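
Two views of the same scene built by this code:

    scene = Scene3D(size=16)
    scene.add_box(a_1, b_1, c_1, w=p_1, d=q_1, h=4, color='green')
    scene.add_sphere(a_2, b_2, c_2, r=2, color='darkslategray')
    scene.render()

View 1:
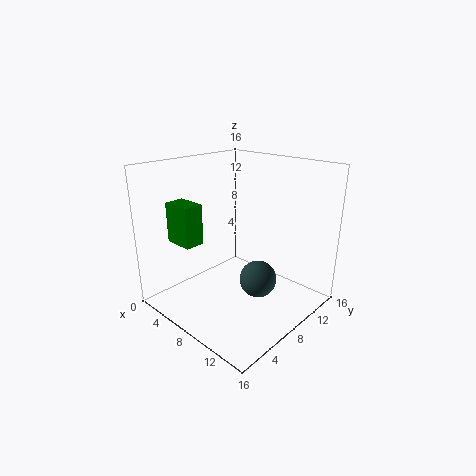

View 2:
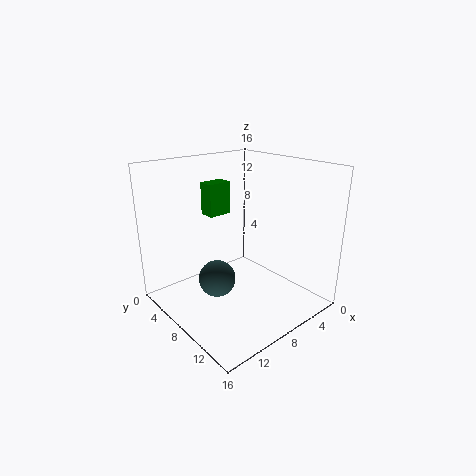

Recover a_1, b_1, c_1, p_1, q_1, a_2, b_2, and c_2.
a_1 = 5, b_1 = 1, c_1 = 9, p_1 = 3, q_1 = 2, a_2 = 11, b_2 = 8, c_2 = 4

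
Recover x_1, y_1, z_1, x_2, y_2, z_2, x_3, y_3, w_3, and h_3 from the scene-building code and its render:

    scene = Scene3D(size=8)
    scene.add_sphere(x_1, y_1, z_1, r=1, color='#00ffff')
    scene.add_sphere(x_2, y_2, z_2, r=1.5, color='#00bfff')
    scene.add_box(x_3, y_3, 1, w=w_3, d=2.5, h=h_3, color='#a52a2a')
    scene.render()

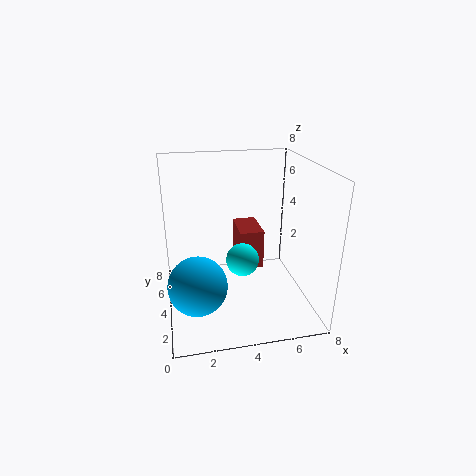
x_1 = 4.5
y_1 = 5
z_1 = 2
x_2 = 1.5
y_2 = 2
z_2 = 2.5
x_3 = 4.5
y_3 = 5.5
w_3 = 1.5
h_3 = 2.5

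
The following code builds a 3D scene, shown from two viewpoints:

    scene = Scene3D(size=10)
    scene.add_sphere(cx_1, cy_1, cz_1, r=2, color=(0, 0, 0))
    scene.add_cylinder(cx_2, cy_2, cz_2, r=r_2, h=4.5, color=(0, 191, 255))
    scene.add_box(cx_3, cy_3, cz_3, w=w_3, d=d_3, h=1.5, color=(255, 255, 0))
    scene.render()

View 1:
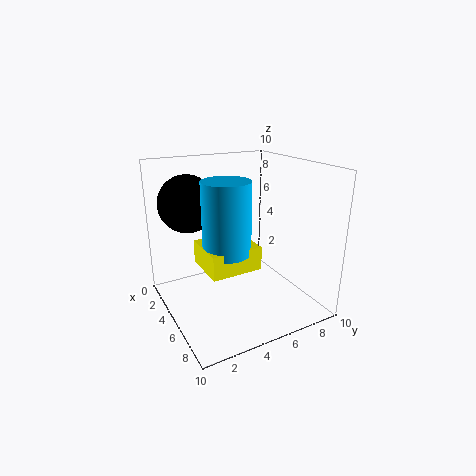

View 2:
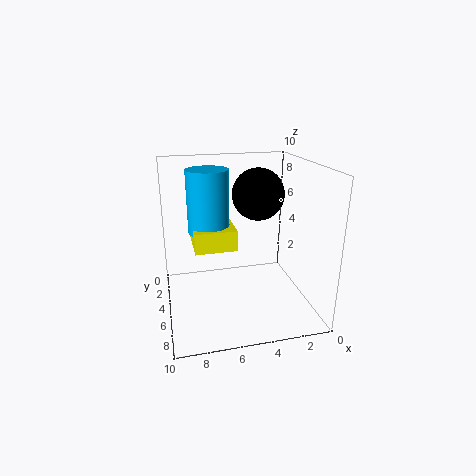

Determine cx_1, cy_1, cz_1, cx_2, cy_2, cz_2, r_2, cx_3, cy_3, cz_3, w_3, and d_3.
cx_1 = 2.75; cy_1 = 2.25; cz_1 = 7.25; cx_2 = 6.75; cy_2 = 3.25; cz_2 = 5; r_2 = 1.5; cx_3 = 5; cy_3 = 1.75; cz_3 = 4; w_3 = 3; d_3 = 3.25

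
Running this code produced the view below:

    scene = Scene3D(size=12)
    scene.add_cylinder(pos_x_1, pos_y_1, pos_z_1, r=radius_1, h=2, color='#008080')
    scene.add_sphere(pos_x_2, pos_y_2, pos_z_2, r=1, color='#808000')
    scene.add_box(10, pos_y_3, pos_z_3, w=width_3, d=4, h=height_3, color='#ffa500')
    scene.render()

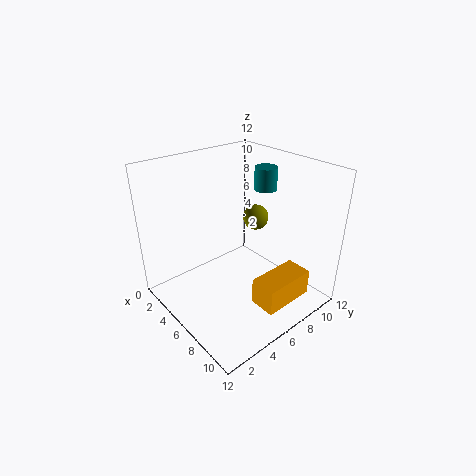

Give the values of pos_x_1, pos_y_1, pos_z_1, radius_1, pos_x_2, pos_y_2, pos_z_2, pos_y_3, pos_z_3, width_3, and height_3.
pos_x_1 = 5; pos_y_1 = 10; pos_z_1 = 9; radius_1 = 1; pos_x_2 = 7; pos_y_2 = 7; pos_z_2 = 8; pos_y_3 = 4; pos_z_3 = 3; width_3 = 2; height_3 = 2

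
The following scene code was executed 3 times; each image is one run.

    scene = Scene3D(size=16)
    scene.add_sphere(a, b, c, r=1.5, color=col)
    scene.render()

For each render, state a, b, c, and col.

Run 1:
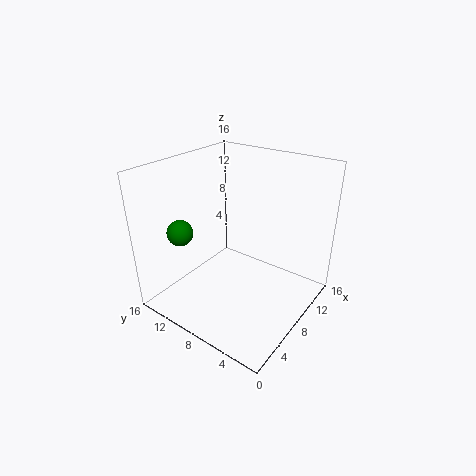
a = 5
b = 14
c = 8
col = 'green'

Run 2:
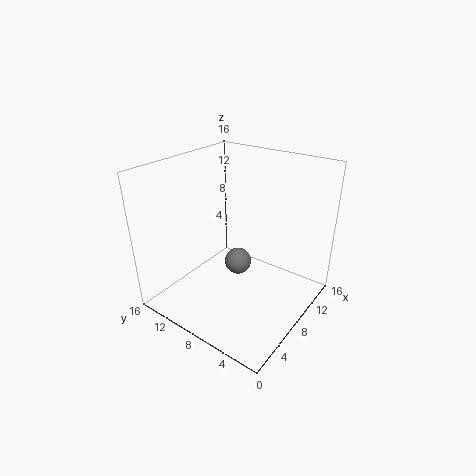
a = 8
b = 8
c = 5
col = 'gray'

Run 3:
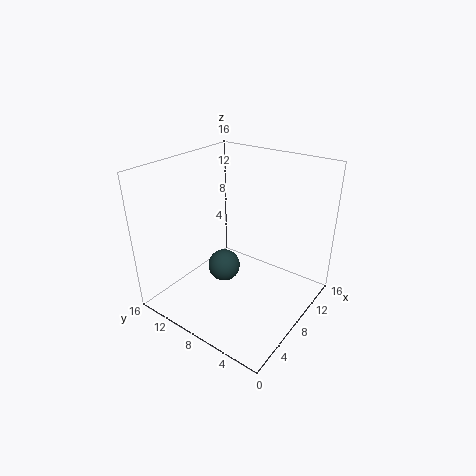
a = 3
b = 6
c = 8
col = 'darkslategray'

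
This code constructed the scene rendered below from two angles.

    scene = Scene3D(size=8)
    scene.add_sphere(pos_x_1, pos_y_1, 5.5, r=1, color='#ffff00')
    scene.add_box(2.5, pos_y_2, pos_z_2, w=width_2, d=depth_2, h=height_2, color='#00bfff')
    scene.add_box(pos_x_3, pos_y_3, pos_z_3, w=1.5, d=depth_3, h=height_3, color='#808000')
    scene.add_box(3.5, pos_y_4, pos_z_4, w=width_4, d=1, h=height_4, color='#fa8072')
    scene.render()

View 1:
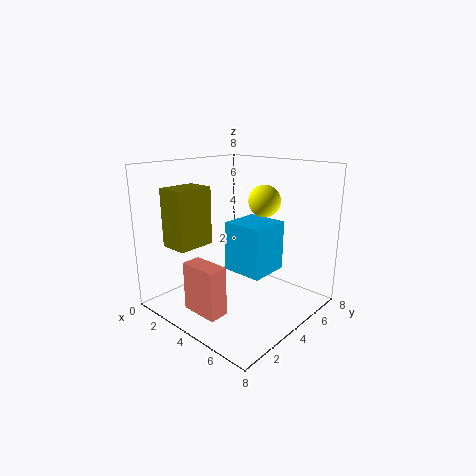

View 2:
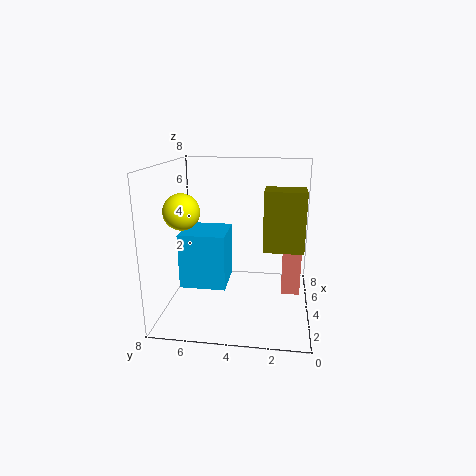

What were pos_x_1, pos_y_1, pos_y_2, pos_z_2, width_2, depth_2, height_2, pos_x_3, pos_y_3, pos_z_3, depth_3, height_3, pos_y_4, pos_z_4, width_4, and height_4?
pos_x_1 = 3.5
pos_y_1 = 7
pos_y_2 = 4.5
pos_z_2 = 1.5
width_2 = 2.5
depth_2 = 2.5
height_2 = 3
pos_x_3 = 2
pos_y_3 = 0.5
pos_z_3 = 4
depth_3 = 2
height_3 = 3
pos_y_4 = 0.5
pos_z_4 = 1
width_4 = 2
height_4 = 2.5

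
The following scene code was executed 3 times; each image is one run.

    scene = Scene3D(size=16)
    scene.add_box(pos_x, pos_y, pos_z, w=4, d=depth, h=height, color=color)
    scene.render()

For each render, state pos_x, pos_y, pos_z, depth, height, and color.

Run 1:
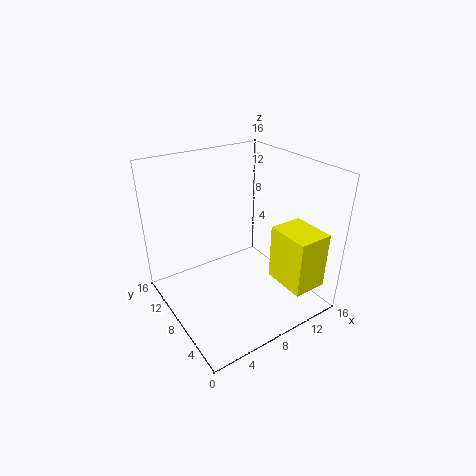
pos_x = 11.5
pos_y = 1.5
pos_z = 2.5
depth = 5
height = 6.5
color = 'yellow'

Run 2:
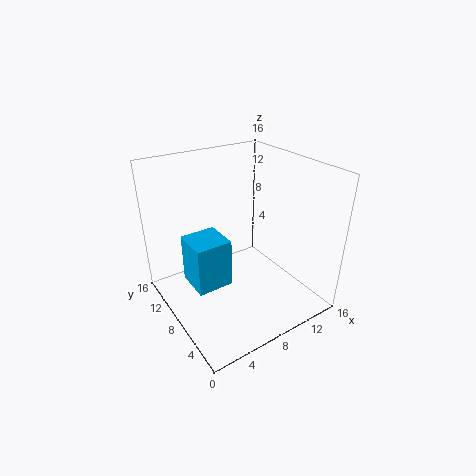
pos_x = 2.5
pos_y = 7
pos_z = 3
depth = 4
height = 5.5
color = 'deepskyblue'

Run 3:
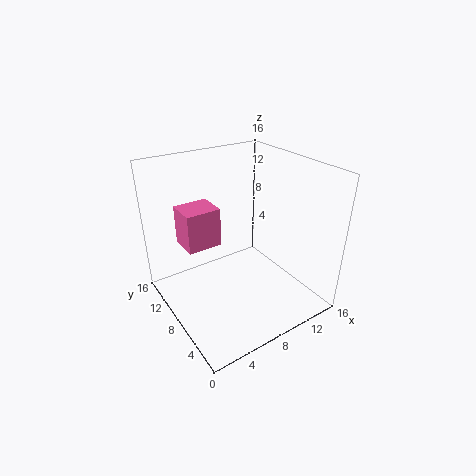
pos_x = 3
pos_y = 10
pos_z = 6.5
depth = 3.5
height = 4.5
color = 'hotpink'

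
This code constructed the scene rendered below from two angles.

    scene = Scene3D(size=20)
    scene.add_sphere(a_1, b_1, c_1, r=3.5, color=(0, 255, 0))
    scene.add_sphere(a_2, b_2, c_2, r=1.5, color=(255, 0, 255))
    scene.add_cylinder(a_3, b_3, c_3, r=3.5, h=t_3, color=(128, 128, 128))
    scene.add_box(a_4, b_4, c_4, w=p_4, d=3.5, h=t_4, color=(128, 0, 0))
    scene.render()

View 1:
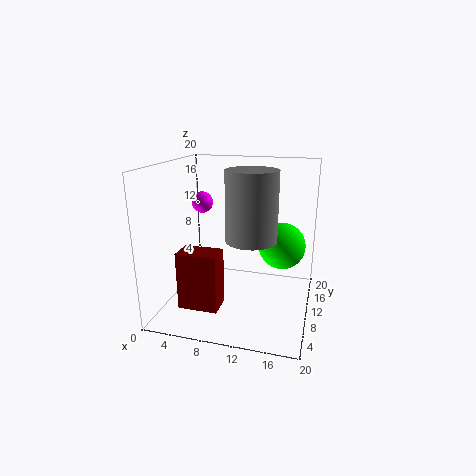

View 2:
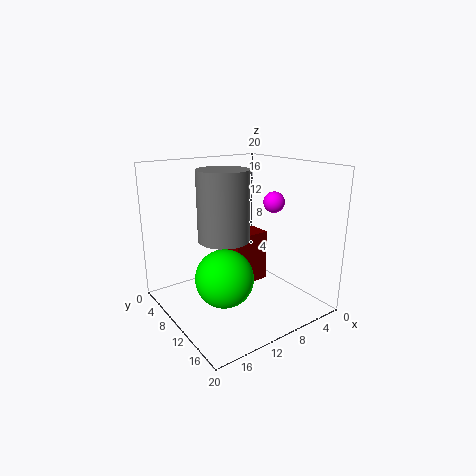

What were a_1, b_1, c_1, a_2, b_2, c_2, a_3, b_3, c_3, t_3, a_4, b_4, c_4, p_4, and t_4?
a_1 = 15.5, b_1 = 15, c_1 = 7.5, a_2 = 4.5, b_2 = 11, c_2 = 14.5, a_3 = 12, b_3 = 9.5, c_3 = 10, t_3 = 9.5, a_4 = 3, b_4 = 4.5, c_4 = 1, p_4 = 5.5, t_4 = 8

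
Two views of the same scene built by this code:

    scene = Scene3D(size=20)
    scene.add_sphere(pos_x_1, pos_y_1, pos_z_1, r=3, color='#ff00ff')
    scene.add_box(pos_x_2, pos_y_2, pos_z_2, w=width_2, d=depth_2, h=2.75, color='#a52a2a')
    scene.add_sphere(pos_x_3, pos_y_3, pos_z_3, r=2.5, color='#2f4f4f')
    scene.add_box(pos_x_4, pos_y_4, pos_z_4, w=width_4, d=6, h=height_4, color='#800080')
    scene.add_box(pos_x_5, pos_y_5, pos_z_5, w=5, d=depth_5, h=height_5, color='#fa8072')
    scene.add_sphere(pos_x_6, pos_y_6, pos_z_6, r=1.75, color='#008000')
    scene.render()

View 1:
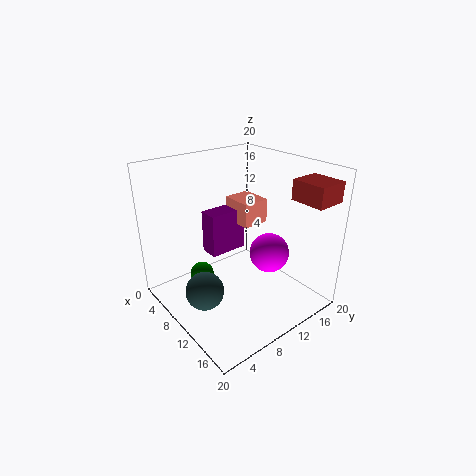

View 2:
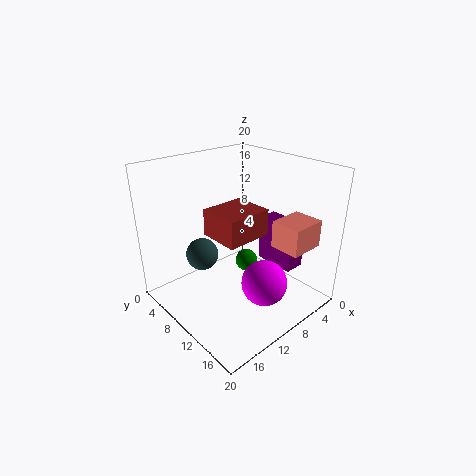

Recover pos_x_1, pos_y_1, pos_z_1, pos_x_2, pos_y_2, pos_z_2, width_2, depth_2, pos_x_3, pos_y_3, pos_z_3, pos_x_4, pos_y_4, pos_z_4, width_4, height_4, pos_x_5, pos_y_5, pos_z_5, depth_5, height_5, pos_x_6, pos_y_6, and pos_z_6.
pos_x_1 = 10.5; pos_y_1 = 15.75; pos_z_1 = 5.75; pos_x_2 = 14.5; pos_y_2 = 15.25; pos_z_2 = 15.75; width_2 = 4.75; depth_2 = 4.25; pos_x_3 = 11.5; pos_y_3 = 3.25; pos_z_3 = 5; pos_x_4 = 2; pos_y_4 = 9.25; pos_z_4 = 4.75; width_4 = 3; height_4 = 6.75; pos_x_5 = 2.25; pos_y_5 = 13.75; pos_z_5 = 9.25; depth_5 = 4.25; height_5 = 3.75; pos_x_6 = 5.25; pos_y_6 = 6.75; pos_z_6 = 3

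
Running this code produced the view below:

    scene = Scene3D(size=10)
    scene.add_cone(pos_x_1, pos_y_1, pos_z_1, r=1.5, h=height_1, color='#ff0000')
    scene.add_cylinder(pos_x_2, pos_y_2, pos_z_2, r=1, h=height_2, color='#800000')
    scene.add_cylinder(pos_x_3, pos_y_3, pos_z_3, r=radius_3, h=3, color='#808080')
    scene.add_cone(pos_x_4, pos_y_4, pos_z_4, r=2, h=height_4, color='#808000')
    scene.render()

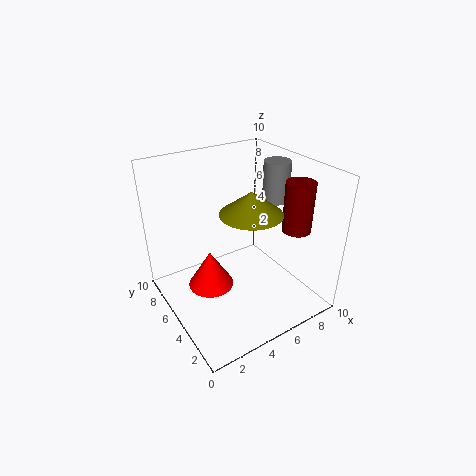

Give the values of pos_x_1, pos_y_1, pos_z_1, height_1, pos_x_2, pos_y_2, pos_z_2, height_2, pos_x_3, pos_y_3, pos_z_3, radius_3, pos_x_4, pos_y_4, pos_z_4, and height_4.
pos_x_1 = 2.5
pos_y_1 = 4.5
pos_z_1 = 2.5
height_1 = 2.5
pos_x_2 = 8.5
pos_y_2 = 3
pos_z_2 = 5.5
height_2 = 3.5
pos_x_3 = 9
pos_y_3 = 6
pos_z_3 = 6.5
radius_3 = 1
pos_x_4 = 5
pos_y_4 = 3.5
pos_z_4 = 7.5
height_4 = 1.5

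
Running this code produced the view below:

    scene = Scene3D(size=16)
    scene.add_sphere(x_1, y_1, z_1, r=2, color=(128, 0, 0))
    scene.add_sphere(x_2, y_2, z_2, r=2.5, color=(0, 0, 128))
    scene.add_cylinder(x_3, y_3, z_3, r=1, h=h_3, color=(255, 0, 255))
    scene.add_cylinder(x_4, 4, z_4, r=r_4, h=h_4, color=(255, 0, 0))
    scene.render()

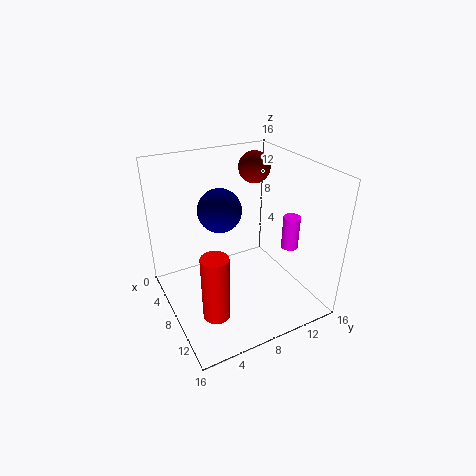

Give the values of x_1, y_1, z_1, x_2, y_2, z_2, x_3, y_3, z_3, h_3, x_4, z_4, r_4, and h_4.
x_1 = 2, y_1 = 13.5, z_1 = 13.5, x_2 = 5.5, y_2 = 7, z_2 = 10.5, x_3 = 9, y_3 = 14.5, z_3 = 5.5, h_3 = 4, x_4 = 10.5, z_4 = 0.5, r_4 = 1.5, h_4 = 7.5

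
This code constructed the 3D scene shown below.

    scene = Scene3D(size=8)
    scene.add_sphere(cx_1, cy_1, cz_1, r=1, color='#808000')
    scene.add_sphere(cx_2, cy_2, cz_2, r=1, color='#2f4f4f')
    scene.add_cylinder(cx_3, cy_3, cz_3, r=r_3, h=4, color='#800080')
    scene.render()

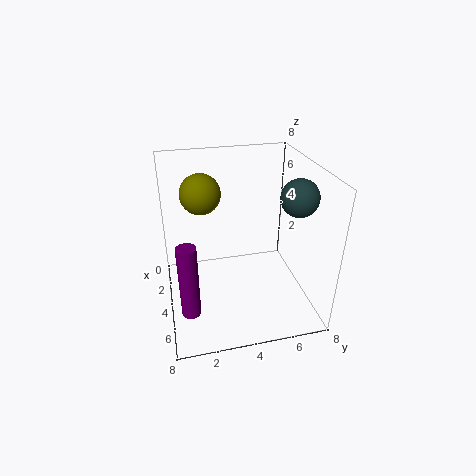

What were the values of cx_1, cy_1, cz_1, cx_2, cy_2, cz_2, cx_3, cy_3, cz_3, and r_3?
cx_1 = 4.5; cy_1 = 2; cz_1 = 7; cx_2 = 5; cy_2 = 7; cz_2 = 6.5; cx_3 = 6; cy_3 = 1; cz_3 = 1; r_3 = 0.5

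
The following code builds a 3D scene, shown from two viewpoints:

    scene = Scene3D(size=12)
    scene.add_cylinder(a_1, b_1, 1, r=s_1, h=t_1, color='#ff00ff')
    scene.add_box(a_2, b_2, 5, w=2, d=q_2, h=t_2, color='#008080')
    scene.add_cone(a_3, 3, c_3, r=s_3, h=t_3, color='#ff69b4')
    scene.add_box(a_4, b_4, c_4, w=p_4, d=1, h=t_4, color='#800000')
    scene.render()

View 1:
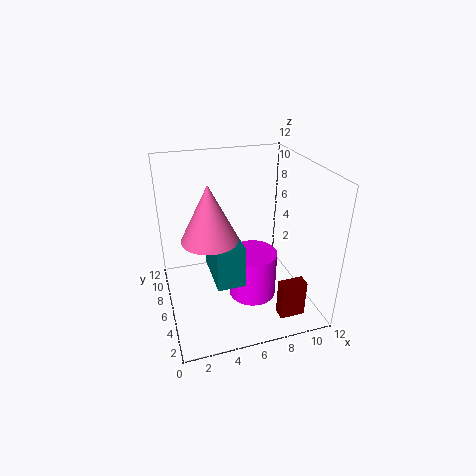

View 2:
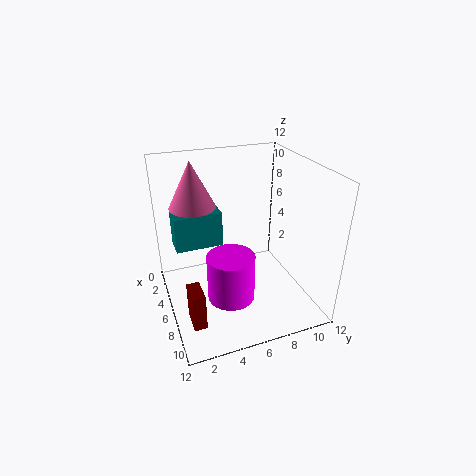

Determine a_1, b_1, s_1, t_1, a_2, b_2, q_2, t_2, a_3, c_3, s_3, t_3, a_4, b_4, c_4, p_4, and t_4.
a_1 = 7; b_1 = 5; s_1 = 2; t_1 = 4; a_2 = 3; b_2 = 1; q_2 = 4; t_2 = 3; a_3 = 3; c_3 = 8; s_3 = 2; t_3 = 4; a_4 = 8; b_4 = 1; c_4 = 1; p_4 = 2; t_4 = 3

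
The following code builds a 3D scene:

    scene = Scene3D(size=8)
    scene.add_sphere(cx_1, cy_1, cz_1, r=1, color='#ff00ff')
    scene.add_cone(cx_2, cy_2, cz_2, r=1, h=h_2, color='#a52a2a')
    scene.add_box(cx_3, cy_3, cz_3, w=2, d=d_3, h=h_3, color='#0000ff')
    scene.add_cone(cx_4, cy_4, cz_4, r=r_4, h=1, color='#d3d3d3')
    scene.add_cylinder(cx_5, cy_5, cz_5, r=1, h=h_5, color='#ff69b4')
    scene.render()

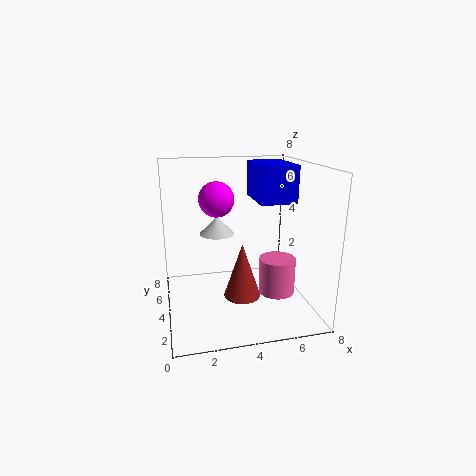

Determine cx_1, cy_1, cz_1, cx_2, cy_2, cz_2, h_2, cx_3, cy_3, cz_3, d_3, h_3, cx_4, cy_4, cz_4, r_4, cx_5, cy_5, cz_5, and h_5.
cx_1 = 3, cy_1 = 5, cz_1 = 6, cx_2 = 4, cy_2 = 3, cz_2 = 1, h_2 = 3, cx_3 = 5, cy_3 = 3, cz_3 = 6, d_3 = 3, h_3 = 2, cx_4 = 3, cy_4 = 5, cz_4 = 4, r_4 = 1, cx_5 = 6, cy_5 = 3, cz_5 = 1, h_5 = 2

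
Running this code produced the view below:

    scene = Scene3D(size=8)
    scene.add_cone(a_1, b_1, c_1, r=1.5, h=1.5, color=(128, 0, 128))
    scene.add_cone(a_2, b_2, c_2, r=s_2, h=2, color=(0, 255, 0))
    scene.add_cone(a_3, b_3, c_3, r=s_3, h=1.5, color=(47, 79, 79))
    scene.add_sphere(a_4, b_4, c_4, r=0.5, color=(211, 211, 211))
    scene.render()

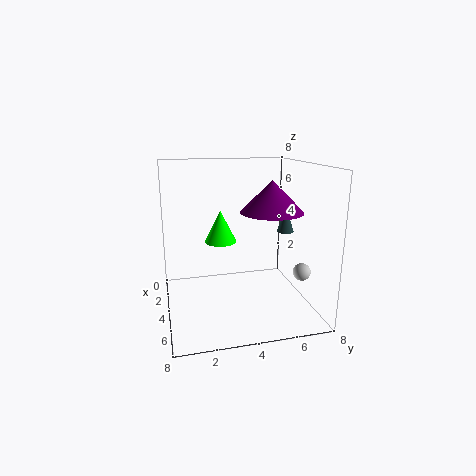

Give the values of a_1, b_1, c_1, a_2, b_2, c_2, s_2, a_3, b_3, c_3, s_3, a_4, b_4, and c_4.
a_1 = 6.5, b_1 = 5, c_1 = 6, a_2 = 1.5, b_2 = 3.5, c_2 = 3, s_2 = 1, a_3 = 3.5, b_3 = 7, c_3 = 4, s_3 = 0.5, a_4 = 5, b_4 = 7.5, c_4 = 2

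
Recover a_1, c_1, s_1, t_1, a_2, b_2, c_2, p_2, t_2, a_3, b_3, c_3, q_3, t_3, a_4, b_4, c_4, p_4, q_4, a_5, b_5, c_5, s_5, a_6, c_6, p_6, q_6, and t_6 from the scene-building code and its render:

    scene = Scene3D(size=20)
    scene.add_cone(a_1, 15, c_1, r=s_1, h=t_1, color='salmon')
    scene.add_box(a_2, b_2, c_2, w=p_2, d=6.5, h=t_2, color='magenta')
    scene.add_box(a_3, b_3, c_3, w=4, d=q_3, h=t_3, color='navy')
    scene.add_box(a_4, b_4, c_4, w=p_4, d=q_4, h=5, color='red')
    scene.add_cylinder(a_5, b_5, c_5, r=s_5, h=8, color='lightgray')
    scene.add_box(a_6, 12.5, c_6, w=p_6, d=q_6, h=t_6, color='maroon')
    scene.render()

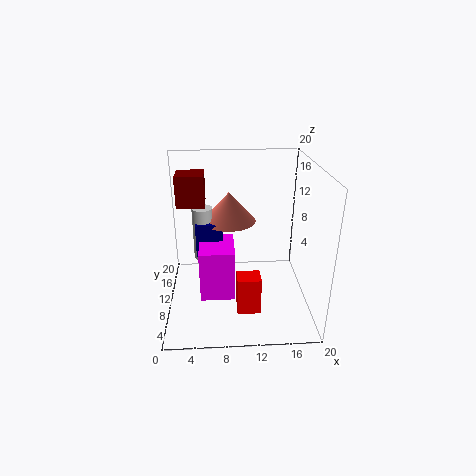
a_1 = 9
c_1 = 10.5
s_1 = 4
t_1 = 4.5
a_2 = 4.5
b_2 = 8
c_2 = 1
p_2 = 5
t_2 = 7.5
a_3 = 4
b_3 = 12
c_3 = 6
q_3 = 5
t_3 = 5
a_4 = 9.5
b_4 = 3
c_4 = 2.5
p_4 = 3
q_4 = 2.5
a_5 = 5
b_5 = 14
c_5 = 5
s_5 = 1.5
a_6 = 1.5
c_6 = 13.5
p_6 = 4
q_6 = 4
t_6 = 4.5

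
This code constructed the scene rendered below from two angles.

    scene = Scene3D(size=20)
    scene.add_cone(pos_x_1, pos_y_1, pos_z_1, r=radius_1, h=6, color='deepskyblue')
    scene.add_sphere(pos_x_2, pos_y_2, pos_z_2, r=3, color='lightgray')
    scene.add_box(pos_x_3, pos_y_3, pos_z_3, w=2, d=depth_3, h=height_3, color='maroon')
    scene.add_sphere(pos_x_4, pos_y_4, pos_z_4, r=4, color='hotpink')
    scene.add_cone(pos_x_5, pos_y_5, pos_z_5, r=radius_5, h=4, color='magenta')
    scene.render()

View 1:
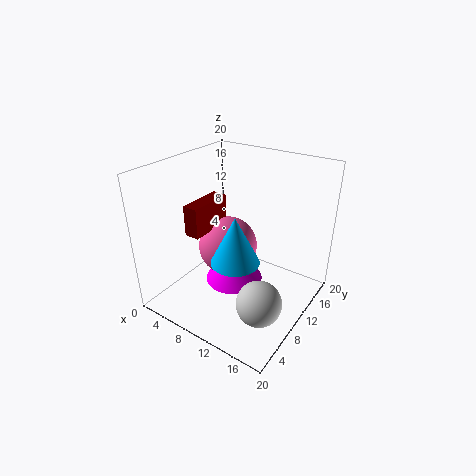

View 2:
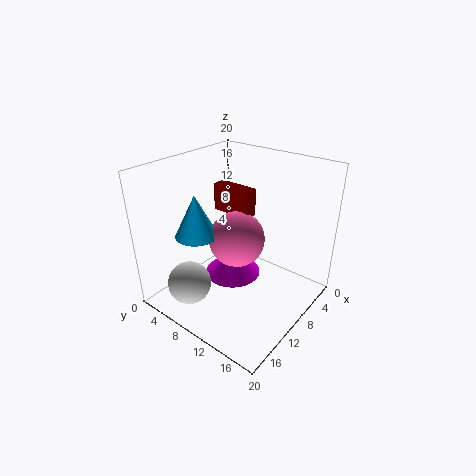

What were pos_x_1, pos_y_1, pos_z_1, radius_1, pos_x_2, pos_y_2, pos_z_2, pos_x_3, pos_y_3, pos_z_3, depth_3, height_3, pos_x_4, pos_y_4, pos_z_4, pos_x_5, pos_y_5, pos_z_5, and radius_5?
pos_x_1 = 13
pos_y_1 = 5
pos_z_1 = 10
radius_1 = 3
pos_x_2 = 16
pos_y_2 = 6
pos_z_2 = 4
pos_x_3 = 6
pos_y_3 = 4
pos_z_3 = 12
depth_3 = 6
height_3 = 4
pos_x_4 = 9
pos_y_4 = 9
pos_z_4 = 9
pos_x_5 = 10
pos_y_5 = 9
pos_z_5 = 4
radius_5 = 4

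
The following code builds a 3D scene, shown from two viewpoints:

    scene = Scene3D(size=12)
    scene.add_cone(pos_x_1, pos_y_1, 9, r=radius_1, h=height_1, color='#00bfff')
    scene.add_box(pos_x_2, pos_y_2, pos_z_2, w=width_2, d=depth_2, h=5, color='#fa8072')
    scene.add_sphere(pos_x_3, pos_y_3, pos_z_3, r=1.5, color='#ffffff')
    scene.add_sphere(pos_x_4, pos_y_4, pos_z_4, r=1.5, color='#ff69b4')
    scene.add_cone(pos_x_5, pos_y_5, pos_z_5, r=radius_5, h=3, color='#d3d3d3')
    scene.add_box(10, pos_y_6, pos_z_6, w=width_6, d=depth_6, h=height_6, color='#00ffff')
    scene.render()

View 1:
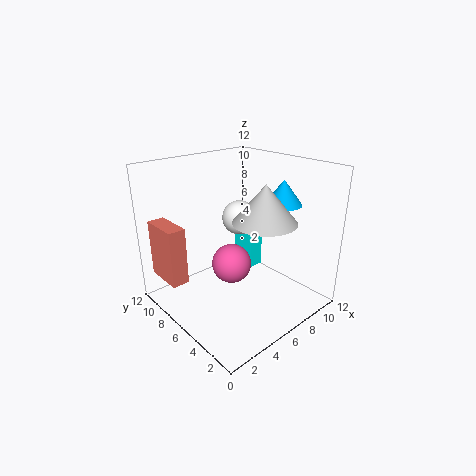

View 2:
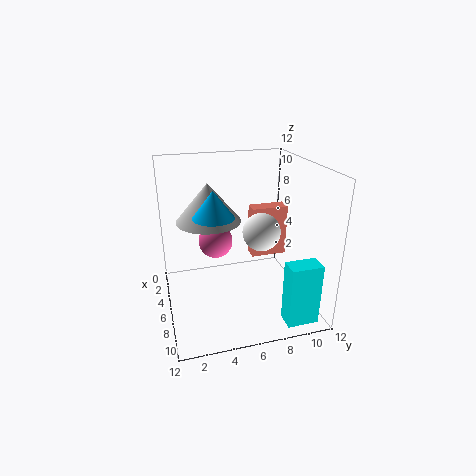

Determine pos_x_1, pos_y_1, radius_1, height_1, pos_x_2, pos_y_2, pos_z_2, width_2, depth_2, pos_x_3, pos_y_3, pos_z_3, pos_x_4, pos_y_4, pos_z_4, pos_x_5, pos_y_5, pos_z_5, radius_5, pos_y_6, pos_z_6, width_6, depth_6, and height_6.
pos_x_1 = 8.5, pos_y_1 = 3.5, radius_1 = 1.5, height_1 = 2, pos_x_2 = 1, pos_y_2 = 8.5, pos_z_2 = 2, width_2 = 1.5, depth_2 = 3.5, pos_x_3 = 7.5, pos_y_3 = 7.5, pos_z_3 = 7, pos_x_4 = 4, pos_y_4 = 4.5, pos_z_4 = 5, pos_x_5 = 6.5, pos_y_5 = 3.5, pos_z_5 = 8, radius_5 = 2.5, pos_y_6 = 8.5, pos_z_6 = 0.5, width_6 = 1.5, depth_6 = 2.5, height_6 = 5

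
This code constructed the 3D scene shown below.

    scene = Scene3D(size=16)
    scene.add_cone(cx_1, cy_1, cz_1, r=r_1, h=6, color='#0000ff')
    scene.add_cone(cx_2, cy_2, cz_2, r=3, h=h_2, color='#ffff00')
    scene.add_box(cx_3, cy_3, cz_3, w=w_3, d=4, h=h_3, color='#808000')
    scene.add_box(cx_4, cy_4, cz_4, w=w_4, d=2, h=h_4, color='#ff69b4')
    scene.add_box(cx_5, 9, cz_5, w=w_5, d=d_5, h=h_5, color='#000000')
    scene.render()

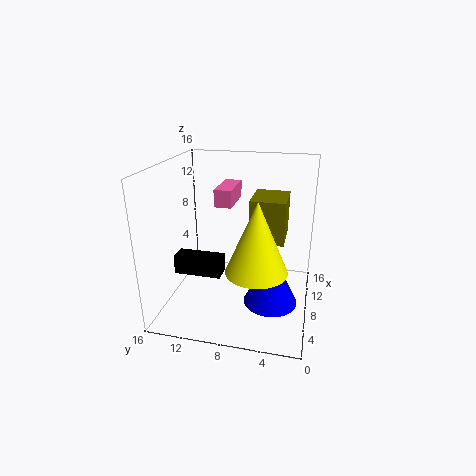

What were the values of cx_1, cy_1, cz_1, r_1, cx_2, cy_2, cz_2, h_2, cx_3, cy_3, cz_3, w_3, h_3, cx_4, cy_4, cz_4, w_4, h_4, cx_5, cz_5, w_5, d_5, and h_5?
cx_1 = 7; cy_1 = 4; cz_1 = 1; r_1 = 3; cx_2 = 3; cy_2 = 5; cz_2 = 7; h_2 = 7; cx_3 = 9; cy_3 = 3; cz_3 = 7; w_3 = 5; h_3 = 5; cx_4 = 9; cy_4 = 9; cz_4 = 11; w_4 = 5; h_4 = 2; cx_5 = 4; cz_5 = 5; w_5 = 2; d_5 = 5; h_5 = 2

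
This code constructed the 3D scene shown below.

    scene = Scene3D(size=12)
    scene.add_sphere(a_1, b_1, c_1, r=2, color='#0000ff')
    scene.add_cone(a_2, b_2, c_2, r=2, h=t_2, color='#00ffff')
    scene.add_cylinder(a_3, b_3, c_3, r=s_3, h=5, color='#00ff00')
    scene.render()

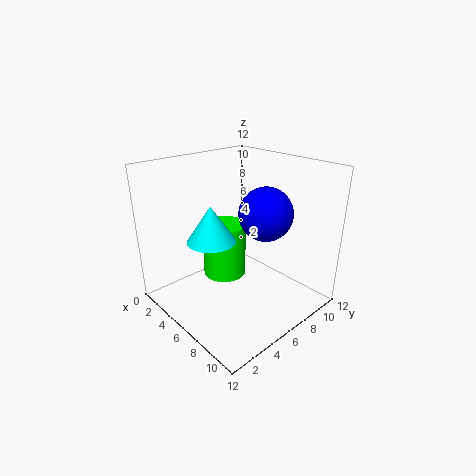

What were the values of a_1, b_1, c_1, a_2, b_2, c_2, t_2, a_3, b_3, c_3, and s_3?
a_1 = 9, b_1 = 6, c_1 = 9, a_2 = 5, b_2 = 4, c_2 = 6, t_2 = 3, a_3 = 3, b_3 = 7, c_3 = 1, s_3 = 2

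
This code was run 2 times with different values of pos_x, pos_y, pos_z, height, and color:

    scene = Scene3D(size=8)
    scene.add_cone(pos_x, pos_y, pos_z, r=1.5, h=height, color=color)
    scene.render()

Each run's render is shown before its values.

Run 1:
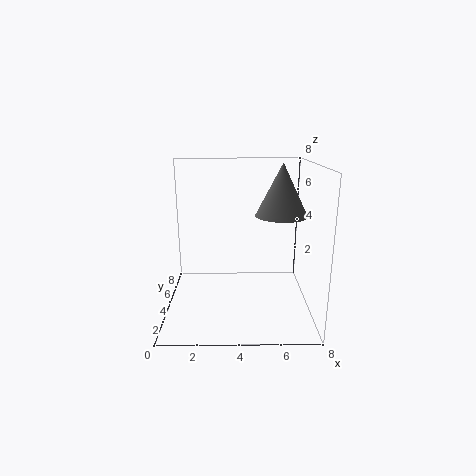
pos_x = 6.5
pos_y = 5
pos_z = 5
height = 3
color = 'gray'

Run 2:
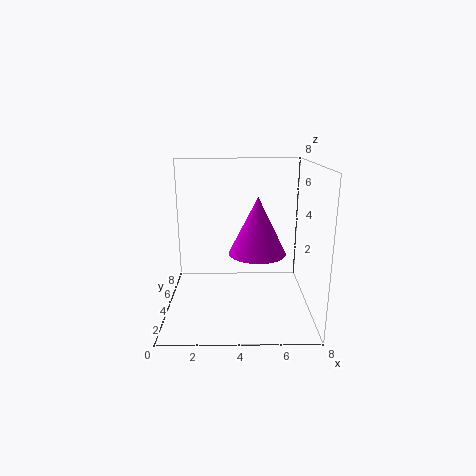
pos_x = 5
pos_y = 3
pos_z = 3.5
height = 3
color = 'magenta'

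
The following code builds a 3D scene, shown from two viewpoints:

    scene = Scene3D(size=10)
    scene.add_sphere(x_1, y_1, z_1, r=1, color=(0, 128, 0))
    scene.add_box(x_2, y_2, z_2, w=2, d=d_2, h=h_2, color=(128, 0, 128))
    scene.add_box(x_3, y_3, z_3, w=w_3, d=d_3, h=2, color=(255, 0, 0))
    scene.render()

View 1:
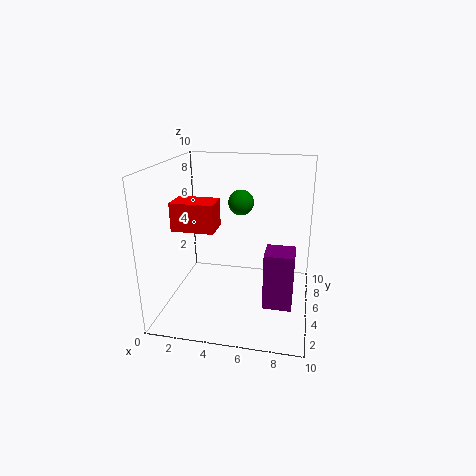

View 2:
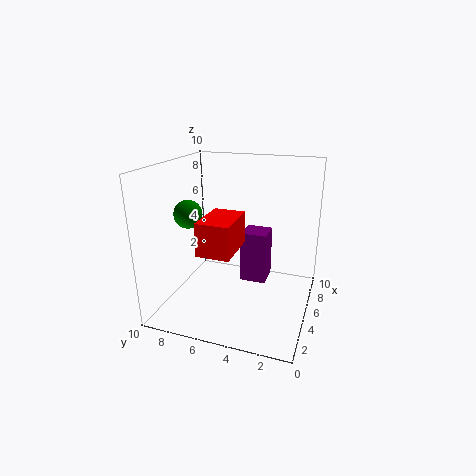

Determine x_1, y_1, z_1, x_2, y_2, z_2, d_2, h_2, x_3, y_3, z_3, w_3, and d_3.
x_1 = 4.5
y_1 = 8.5
z_1 = 6.5
x_2 = 7
y_2 = 3.5
z_2 = 0.5
d_2 = 2
h_2 = 4
x_3 = 0.5
y_3 = 4
z_3 = 5.5
w_3 = 3
d_3 = 2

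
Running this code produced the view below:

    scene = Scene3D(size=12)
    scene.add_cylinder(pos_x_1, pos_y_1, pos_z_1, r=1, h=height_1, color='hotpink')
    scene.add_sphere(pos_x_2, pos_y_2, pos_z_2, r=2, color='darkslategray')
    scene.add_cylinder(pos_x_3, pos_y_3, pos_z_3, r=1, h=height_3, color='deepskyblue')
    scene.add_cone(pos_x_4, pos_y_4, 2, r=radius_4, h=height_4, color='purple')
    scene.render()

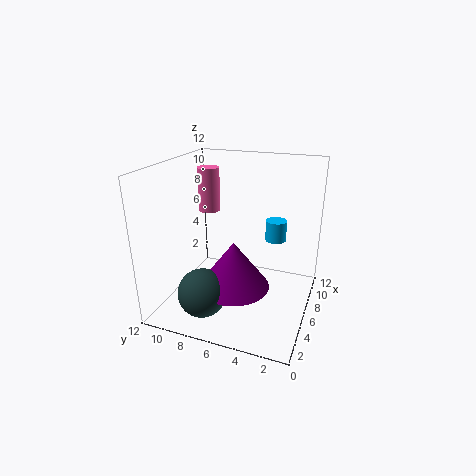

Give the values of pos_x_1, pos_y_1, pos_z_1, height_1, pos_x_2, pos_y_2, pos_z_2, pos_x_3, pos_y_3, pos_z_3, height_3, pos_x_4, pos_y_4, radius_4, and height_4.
pos_x_1 = 9; pos_y_1 = 10; pos_z_1 = 7; height_1 = 4; pos_x_2 = 3; pos_y_2 = 8; pos_z_2 = 2; pos_x_3 = 11; pos_y_3 = 4; pos_z_3 = 4; height_3 = 2; pos_x_4 = 5; pos_y_4 = 6; radius_4 = 3; height_4 = 4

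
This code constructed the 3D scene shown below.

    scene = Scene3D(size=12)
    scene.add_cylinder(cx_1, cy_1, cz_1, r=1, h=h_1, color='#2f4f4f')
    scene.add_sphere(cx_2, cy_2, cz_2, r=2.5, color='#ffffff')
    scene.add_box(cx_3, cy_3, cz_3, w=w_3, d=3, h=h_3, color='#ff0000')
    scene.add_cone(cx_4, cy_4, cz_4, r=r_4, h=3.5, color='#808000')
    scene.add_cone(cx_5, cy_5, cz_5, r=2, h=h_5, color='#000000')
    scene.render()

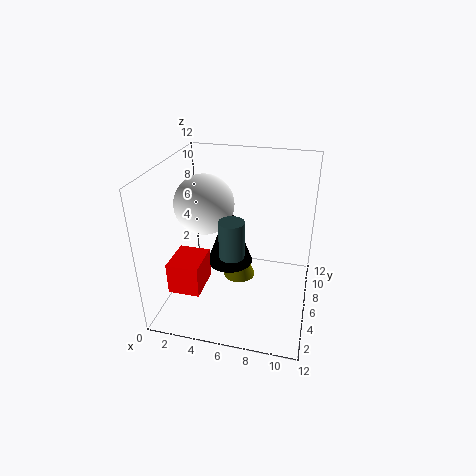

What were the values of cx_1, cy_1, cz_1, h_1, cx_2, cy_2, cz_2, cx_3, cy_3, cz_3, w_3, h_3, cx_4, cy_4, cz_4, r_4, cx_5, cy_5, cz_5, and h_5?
cx_1 = 6, cy_1 = 4, cz_1 = 5.5, h_1 = 3, cx_2 = 3, cy_2 = 6.5, cz_2 = 8.5, cx_3 = 1.5, cy_3 = 1.5, cz_3 = 3, w_3 = 2.5, h_3 = 2.5, cx_4 = 5.5, cy_4 = 8.5, cz_4 = 0.5, r_4 = 1.5, cx_5 = 5, cy_5 = 7, cz_5 = 3, h_5 = 5.5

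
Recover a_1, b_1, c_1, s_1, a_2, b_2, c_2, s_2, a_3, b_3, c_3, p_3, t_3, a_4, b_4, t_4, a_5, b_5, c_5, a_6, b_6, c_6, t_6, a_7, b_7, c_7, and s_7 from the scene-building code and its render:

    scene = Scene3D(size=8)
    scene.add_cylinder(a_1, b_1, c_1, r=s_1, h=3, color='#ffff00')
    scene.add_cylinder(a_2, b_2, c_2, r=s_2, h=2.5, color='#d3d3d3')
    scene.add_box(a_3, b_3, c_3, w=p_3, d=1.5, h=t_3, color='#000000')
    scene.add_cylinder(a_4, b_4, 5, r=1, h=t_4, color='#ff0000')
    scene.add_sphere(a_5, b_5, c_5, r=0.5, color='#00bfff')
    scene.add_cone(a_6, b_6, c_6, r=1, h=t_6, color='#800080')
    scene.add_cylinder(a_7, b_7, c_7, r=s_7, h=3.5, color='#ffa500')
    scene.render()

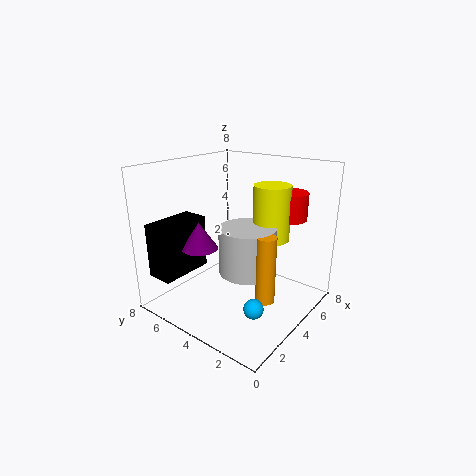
a_1 = 5; b_1 = 2.5; c_1 = 4; s_1 = 1; a_2 = 3.5; b_2 = 3; c_2 = 2.5; s_2 = 1.5; a_3 = 0.5; b_3 = 6; c_3 = 2; p_3 = 3; t_3 = 3; a_4 = 6; b_4 = 2; t_4 = 1.5; a_5 = 2; b_5 = 1.5; c_5 = 1.5; a_6 = 2.5; b_6 = 5.5; c_6 = 3.5; t_6 = 1.5; a_7 = 3; b_7 = 1.5; c_7 = 1.5; s_7 = 0.5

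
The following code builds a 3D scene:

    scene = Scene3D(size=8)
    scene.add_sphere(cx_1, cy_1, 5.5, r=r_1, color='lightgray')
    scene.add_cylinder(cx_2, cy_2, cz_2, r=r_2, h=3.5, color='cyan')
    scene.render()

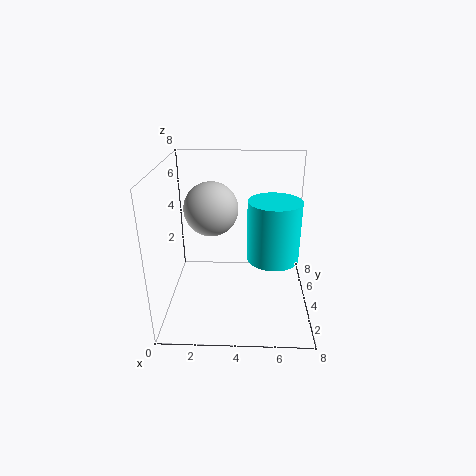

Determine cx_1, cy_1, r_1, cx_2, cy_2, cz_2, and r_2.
cx_1 = 2.5
cy_1 = 4.5
r_1 = 1.5
cx_2 = 6
cy_2 = 4.5
cz_2 = 2.5
r_2 = 1.5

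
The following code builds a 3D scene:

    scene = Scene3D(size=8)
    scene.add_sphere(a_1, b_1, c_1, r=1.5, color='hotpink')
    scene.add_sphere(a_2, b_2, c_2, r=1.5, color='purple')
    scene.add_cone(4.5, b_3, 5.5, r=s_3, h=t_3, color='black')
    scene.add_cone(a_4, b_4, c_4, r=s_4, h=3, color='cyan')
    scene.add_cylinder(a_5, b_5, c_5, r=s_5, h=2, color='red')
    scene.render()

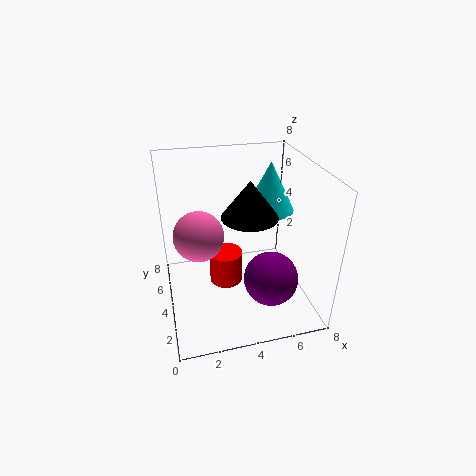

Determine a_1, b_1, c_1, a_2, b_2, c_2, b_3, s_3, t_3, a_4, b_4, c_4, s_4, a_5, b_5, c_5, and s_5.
a_1 = 2
b_1 = 5.5
c_1 = 3.5
a_2 = 5.5
b_2 = 2.5
c_2 = 2
b_3 = 3.5
s_3 = 1.5
t_3 = 2
a_4 = 6.5
b_4 = 6
c_4 = 4.5
s_4 = 1.5
a_5 = 3.5
b_5 = 5
c_5 = 0.5
s_5 = 1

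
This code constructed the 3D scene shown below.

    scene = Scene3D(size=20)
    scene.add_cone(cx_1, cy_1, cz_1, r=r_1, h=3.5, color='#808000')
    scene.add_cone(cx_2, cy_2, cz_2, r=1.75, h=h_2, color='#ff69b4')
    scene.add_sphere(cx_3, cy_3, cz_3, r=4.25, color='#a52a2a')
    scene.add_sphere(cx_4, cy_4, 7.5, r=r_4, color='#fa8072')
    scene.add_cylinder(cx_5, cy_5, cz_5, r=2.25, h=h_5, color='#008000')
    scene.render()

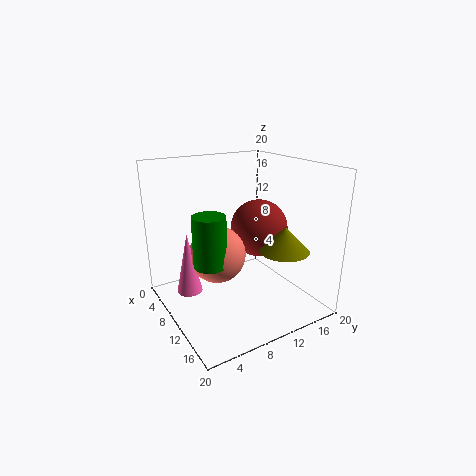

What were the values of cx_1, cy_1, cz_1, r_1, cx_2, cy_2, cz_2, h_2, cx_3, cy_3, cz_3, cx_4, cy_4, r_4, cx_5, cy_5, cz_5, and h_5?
cx_1 = 13.75, cy_1 = 15.25, cz_1 = 8.25, r_1 = 3.5, cx_2 = 8, cy_2 = 3.25, cz_2 = 2.75, h_2 = 8.5, cx_3 = 8.25, cy_3 = 14.75, cz_3 = 10, cx_4 = 8.5, cy_4 = 7.5, r_4 = 4, cx_5 = 10.25, cy_5 = 5.5, cz_5 = 7, h_5 = 7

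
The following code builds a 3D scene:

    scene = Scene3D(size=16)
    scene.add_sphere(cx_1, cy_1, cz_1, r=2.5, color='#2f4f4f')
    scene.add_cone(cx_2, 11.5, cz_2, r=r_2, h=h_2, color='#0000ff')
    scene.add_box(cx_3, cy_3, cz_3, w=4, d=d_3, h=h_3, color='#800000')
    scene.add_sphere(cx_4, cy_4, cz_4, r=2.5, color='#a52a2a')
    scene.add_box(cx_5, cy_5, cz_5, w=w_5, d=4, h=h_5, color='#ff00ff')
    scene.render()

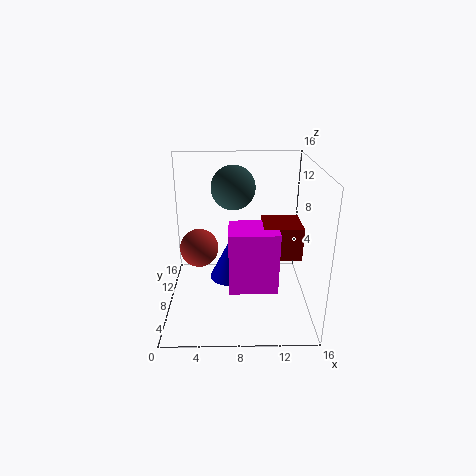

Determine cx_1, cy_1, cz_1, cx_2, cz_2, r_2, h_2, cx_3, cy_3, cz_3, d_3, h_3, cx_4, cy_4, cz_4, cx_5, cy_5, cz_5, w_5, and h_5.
cx_1 = 7.5
cy_1 = 10.5
cz_1 = 13
cx_2 = 7
cz_2 = 1
r_2 = 2.5
h_2 = 5
cx_3 = 10.5
cy_3 = 4.5
cz_3 = 7
d_3 = 4
h_3 = 3.5
cx_4 = 3
cy_4 = 13.5
cz_4 = 4
cx_5 = 7
cy_5 = 3
cz_5 = 4
w_5 = 5
h_5 = 6.5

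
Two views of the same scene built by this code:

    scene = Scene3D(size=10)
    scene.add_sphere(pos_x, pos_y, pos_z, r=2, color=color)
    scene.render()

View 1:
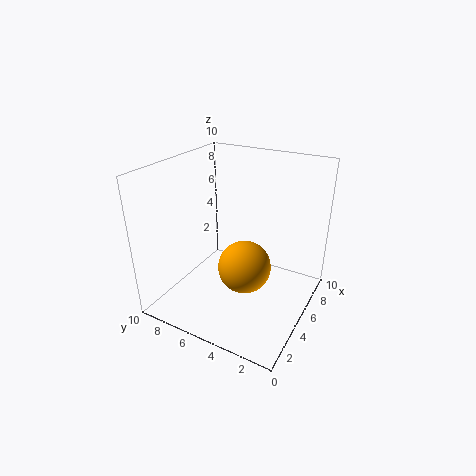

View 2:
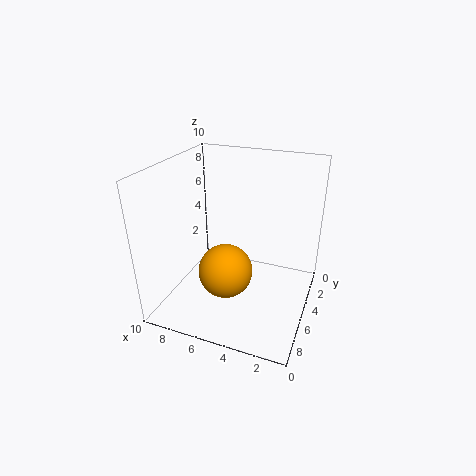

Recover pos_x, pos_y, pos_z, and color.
pos_x = 6
pos_y = 5
pos_z = 2
color = 'orange'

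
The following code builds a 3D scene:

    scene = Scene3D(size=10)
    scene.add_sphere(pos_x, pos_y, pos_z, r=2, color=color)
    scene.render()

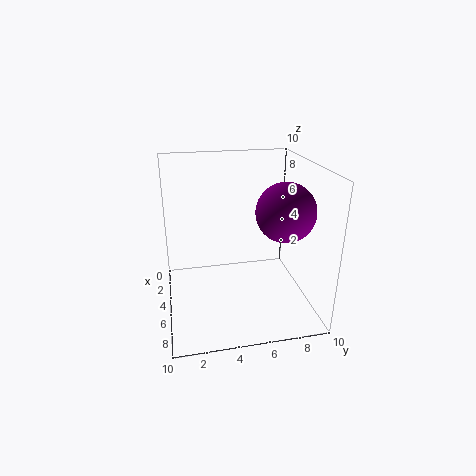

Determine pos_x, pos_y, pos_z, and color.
pos_x = 6
pos_y = 8
pos_z = 7
color = 'purple'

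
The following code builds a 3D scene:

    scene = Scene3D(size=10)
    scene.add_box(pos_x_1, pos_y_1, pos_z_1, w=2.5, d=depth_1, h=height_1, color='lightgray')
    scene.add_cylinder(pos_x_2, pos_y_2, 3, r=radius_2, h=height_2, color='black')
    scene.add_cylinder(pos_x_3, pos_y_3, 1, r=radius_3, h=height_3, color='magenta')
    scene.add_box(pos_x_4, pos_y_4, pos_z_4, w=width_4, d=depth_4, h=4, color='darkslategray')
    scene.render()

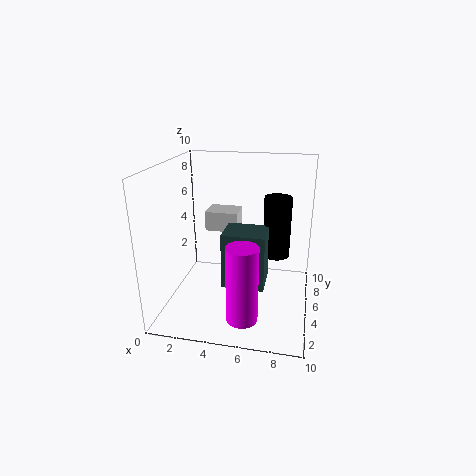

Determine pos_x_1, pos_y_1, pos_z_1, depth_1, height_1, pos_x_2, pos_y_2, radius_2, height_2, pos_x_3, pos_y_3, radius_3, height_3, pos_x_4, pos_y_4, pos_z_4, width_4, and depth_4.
pos_x_1 = 2; pos_y_1 = 7; pos_z_1 = 4.5; depth_1 = 2; height_1 = 1.5; pos_x_2 = 7.5; pos_y_2 = 7; radius_2 = 1; height_2 = 4.5; pos_x_3 = 6; pos_y_3 = 1.5; radius_3 = 1; height_3 = 5; pos_x_4 = 4; pos_y_4 = 4; pos_z_4 = 1.5; width_4 = 3; depth_4 = 2.5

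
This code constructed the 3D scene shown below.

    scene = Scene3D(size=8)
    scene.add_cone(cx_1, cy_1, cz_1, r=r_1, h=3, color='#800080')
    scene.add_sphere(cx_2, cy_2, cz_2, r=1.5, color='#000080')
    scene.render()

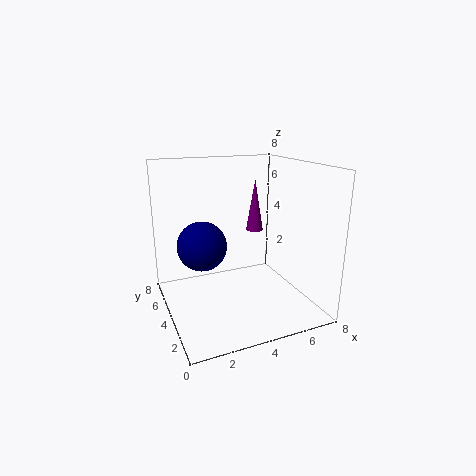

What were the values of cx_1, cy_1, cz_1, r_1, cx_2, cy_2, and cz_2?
cx_1 = 5.5
cy_1 = 5
cz_1 = 4
r_1 = 0.5
cx_2 = 2.5
cy_2 = 6
cz_2 = 3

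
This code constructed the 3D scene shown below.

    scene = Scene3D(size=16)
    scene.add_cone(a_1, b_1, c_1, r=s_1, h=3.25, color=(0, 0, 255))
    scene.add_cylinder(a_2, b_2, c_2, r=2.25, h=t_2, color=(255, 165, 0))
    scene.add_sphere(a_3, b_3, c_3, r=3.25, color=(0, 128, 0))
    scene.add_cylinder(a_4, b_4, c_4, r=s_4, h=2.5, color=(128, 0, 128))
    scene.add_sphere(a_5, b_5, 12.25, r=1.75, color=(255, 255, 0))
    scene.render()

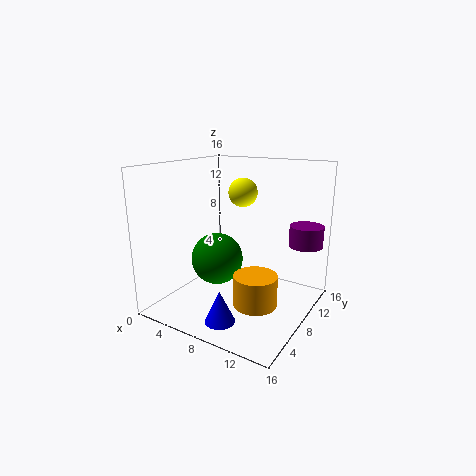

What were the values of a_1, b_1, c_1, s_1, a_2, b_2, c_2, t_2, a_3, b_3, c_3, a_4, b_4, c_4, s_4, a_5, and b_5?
a_1 = 9.75, b_1 = 1.75, c_1 = 1.5, s_1 = 1.5, a_2 = 11.75, b_2 = 5.25, c_2 = 2.25, t_2 = 3.25, a_3 = 3.5, b_3 = 10.25, c_3 = 3.75, a_4 = 13.75, b_4 = 14, c_4 = 6.25, s_4 = 2, a_5 = 6.25, b_5 = 12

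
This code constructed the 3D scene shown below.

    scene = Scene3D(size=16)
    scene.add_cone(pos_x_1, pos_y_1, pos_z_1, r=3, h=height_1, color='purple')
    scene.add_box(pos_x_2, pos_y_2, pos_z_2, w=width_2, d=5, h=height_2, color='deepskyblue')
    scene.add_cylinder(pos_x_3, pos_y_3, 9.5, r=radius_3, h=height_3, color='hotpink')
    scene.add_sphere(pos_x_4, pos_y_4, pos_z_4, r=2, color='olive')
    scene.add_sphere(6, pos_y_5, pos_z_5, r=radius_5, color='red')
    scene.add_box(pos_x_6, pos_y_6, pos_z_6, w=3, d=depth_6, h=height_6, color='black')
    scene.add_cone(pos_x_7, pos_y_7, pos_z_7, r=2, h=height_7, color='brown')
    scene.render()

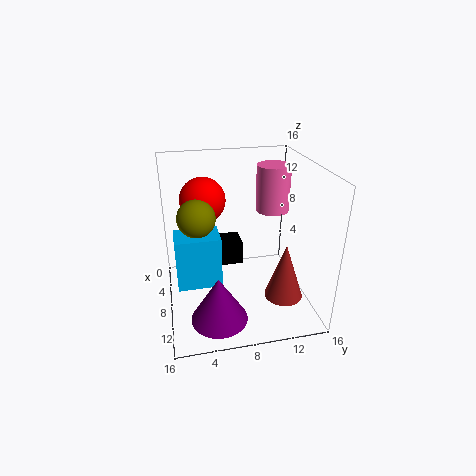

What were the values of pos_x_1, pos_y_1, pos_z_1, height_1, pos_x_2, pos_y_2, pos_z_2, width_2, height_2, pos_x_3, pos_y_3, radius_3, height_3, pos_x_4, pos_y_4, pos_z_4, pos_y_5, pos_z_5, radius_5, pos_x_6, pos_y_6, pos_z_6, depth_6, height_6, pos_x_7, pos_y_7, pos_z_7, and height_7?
pos_x_1 = 12.5, pos_y_1 = 5, pos_z_1 = 1, height_1 = 5, pos_x_2 = 5.5, pos_y_2 = 1, pos_z_2 = 2.5, width_2 = 3.5, height_2 = 6, pos_x_3 = 4.5, pos_y_3 = 13, radius_3 = 2, height_3 = 5.5, pos_x_4 = 8.5, pos_y_4 = 3.5, pos_z_4 = 11, pos_y_5 = 4.5, pos_z_5 = 12, radius_5 = 2.5, pos_x_6 = 5.5, pos_y_6 = 4.5, pos_z_6 = 5, depth_6 = 4, height_6 = 2.5, pos_x_7 = 12.5, pos_y_7 = 12, pos_z_7 = 3, height_7 = 6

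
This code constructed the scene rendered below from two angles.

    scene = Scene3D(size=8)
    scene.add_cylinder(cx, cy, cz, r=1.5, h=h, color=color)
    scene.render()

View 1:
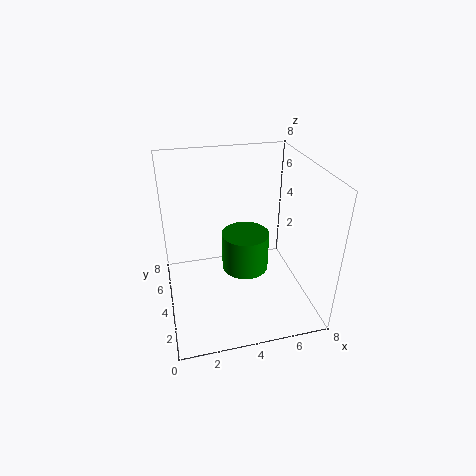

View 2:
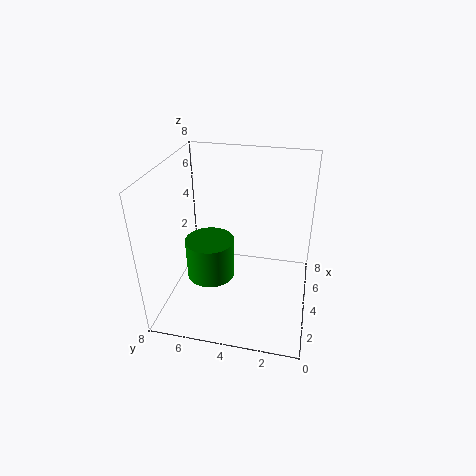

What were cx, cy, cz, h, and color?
cx = 5, cy = 6, cz = 0.5, h = 2.5, color = 'green'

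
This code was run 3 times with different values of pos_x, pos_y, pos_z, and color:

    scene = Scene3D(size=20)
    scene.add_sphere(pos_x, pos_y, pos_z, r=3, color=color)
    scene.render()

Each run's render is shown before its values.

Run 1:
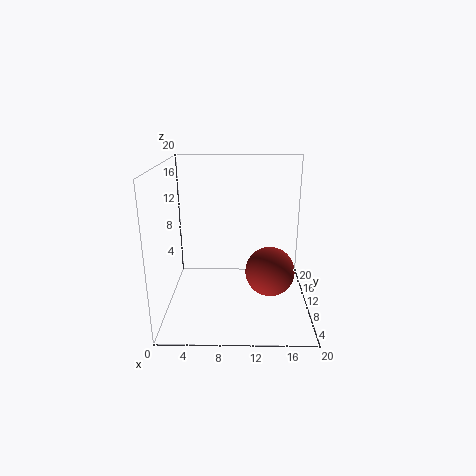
pos_x = 14
pos_y = 4
pos_z = 8
color = 'brown'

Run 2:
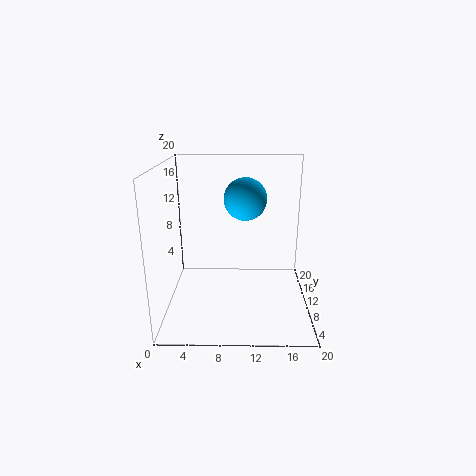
pos_x = 11
pos_y = 12
pos_z = 15
color = 'deepskyblue'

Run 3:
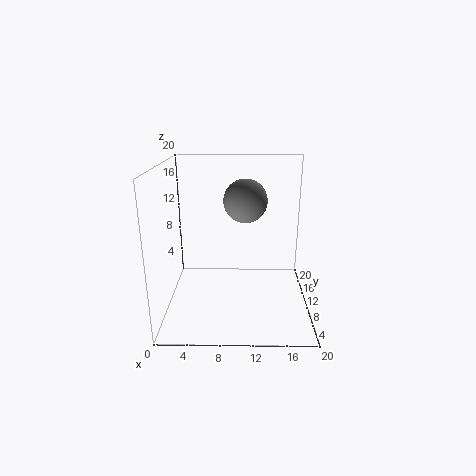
pos_x = 11
pos_y = 11
pos_z = 15
color = 'gray'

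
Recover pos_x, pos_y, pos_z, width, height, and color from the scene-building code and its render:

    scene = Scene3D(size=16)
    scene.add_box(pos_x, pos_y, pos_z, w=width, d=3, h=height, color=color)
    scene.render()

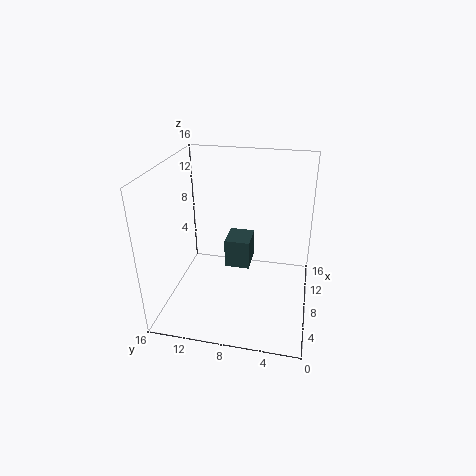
pos_x = 9.5
pos_y = 7
pos_z = 3
width = 3.5
height = 3.5
color = 'darkslategray'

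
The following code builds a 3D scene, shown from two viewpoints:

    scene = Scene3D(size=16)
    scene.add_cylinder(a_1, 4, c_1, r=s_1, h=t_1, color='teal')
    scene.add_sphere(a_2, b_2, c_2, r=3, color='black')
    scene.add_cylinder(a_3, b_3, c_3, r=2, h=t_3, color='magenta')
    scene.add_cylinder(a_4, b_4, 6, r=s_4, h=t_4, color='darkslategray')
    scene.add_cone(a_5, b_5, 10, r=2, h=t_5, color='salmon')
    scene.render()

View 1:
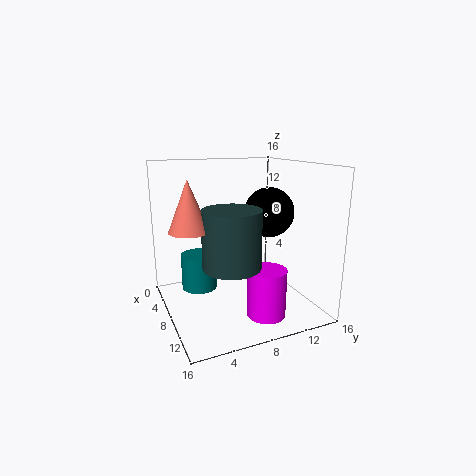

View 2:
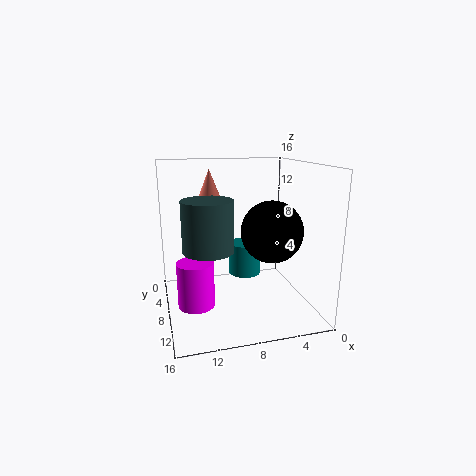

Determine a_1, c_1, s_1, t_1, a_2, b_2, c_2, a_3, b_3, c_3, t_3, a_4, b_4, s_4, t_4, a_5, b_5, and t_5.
a_1 = 6
c_1 = 2
s_1 = 2
t_1 = 4
a_2 = 6
b_2 = 13
c_2 = 10
a_3 = 13
b_3 = 9
c_3 = 1
t_3 = 5
a_4 = 11
b_4 = 6
s_4 = 3
t_4 = 6
a_5 = 10
b_5 = 2
t_5 = 5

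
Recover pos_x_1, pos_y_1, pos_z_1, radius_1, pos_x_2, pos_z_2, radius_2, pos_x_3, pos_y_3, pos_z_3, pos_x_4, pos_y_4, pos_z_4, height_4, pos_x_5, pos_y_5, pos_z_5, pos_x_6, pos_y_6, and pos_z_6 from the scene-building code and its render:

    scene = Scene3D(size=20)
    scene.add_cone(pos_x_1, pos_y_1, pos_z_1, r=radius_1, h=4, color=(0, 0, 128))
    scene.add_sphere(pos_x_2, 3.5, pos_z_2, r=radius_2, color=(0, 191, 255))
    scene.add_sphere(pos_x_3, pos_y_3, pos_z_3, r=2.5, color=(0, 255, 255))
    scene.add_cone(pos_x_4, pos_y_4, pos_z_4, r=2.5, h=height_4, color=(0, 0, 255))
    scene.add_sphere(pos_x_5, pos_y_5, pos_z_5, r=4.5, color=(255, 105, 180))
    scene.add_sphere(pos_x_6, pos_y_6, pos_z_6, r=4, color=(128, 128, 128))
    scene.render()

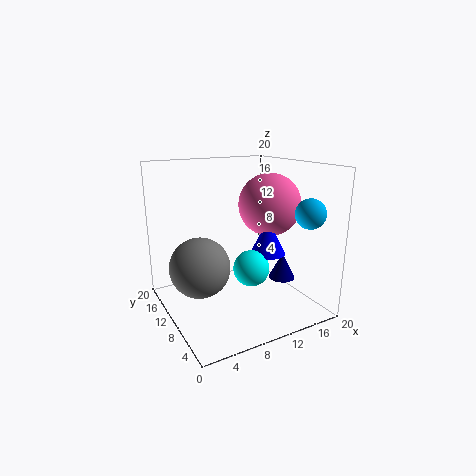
pos_x_1 = 17.5, pos_y_1 = 9.5, pos_z_1 = 2.5, radius_1 = 2, pos_x_2 = 17, pos_z_2 = 14, radius_2 = 2, pos_x_3 = 11, pos_y_3 = 8, pos_z_3 = 6, pos_x_4 = 14, pos_y_4 = 8.5, pos_z_4 = 7.5, height_4 = 5, pos_x_5 = 15.5, pos_y_5 = 10.5, pos_z_5 = 14, pos_x_6 = 4, pos_y_6 = 9.5, pos_z_6 = 7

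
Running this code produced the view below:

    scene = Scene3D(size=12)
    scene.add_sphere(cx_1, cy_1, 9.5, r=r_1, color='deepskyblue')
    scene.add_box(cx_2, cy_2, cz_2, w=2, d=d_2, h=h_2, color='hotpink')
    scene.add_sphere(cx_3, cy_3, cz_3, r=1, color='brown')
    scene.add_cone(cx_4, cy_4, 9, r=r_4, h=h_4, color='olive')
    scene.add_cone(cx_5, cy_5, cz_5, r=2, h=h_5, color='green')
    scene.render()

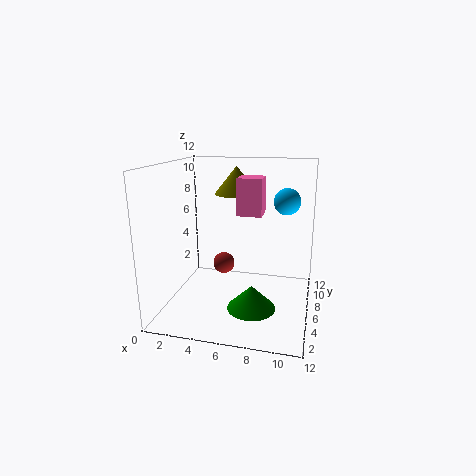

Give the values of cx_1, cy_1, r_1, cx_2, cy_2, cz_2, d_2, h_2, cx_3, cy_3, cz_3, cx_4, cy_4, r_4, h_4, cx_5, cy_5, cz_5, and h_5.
cx_1 = 10
cy_1 = 5
r_1 = 1
cx_2 = 6
cy_2 = 5.5
cz_2 = 8
d_2 = 2
h_2 = 3
cx_3 = 4
cy_3 = 8.5
cz_3 = 2.5
cx_4 = 5
cy_4 = 9.5
r_4 = 2
h_4 = 2.5
cx_5 = 7.5
cy_5 = 4.5
cz_5 = 0.5
h_5 = 2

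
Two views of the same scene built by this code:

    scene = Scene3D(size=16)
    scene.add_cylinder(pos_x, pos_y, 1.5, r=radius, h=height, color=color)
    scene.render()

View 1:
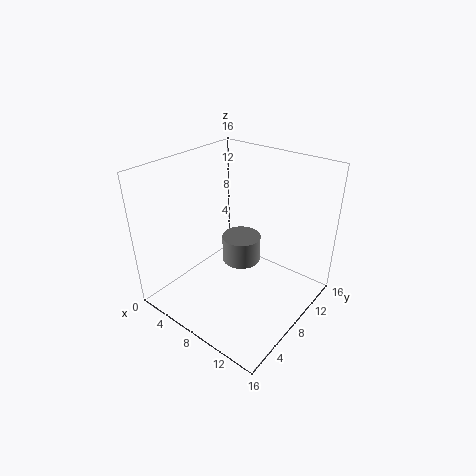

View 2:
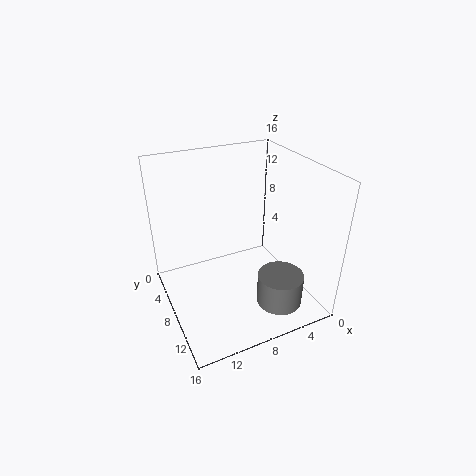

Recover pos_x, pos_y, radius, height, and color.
pos_x = 5, pos_y = 12.5, radius = 2.5, height = 3.5, color = 'gray'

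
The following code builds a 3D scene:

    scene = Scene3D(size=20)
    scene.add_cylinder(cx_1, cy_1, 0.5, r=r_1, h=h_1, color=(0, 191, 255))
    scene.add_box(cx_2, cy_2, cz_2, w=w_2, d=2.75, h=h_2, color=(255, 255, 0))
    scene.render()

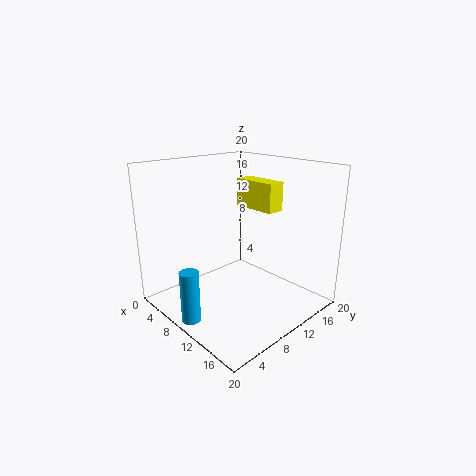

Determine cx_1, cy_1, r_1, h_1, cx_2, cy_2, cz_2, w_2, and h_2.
cx_1 = 9.75, cy_1 = 1.75, r_1 = 1.25, h_1 = 7, cx_2 = 4.75, cy_2 = 14.75, cz_2 = 12.75, w_2 = 6.75, h_2 = 4.25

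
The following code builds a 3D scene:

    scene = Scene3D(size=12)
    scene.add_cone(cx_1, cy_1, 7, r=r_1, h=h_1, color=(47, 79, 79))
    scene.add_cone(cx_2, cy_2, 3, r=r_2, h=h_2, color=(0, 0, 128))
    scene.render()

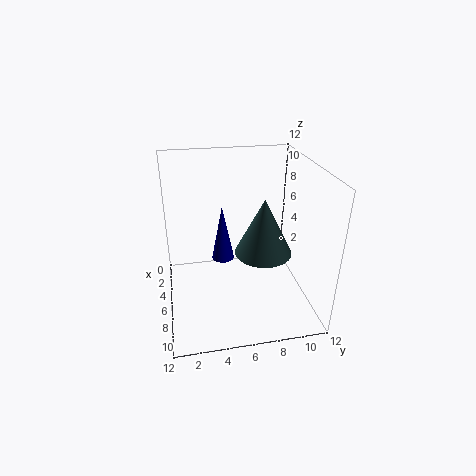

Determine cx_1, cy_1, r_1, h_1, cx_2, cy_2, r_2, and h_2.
cx_1 = 10
cy_1 = 7
r_1 = 2
h_1 = 4
cx_2 = 4
cy_2 = 5
r_2 = 1
h_2 = 5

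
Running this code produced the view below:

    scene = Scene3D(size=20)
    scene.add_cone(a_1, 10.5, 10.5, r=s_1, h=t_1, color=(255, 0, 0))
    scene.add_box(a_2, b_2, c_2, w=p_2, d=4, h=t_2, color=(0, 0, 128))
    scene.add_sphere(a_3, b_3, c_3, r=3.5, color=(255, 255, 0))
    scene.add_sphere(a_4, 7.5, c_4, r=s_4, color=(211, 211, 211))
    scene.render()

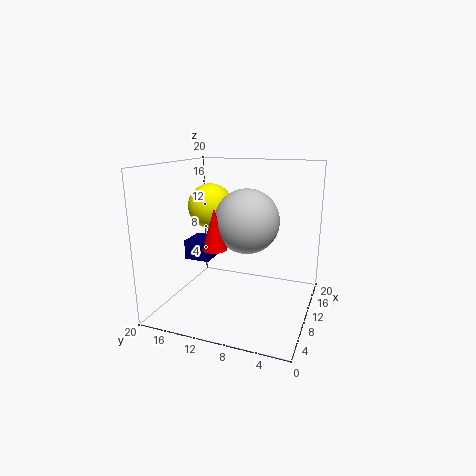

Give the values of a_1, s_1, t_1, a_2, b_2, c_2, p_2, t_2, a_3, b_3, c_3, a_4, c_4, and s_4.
a_1 = 3.5; s_1 = 1.5; t_1 = 5; a_2 = 11.5; b_2 = 15.5; c_2 = 5; p_2 = 4.5; t_2 = 3; a_3 = 15; b_3 = 16.5; c_3 = 13; a_4 = 6.5; c_4 = 13.5; s_4 = 4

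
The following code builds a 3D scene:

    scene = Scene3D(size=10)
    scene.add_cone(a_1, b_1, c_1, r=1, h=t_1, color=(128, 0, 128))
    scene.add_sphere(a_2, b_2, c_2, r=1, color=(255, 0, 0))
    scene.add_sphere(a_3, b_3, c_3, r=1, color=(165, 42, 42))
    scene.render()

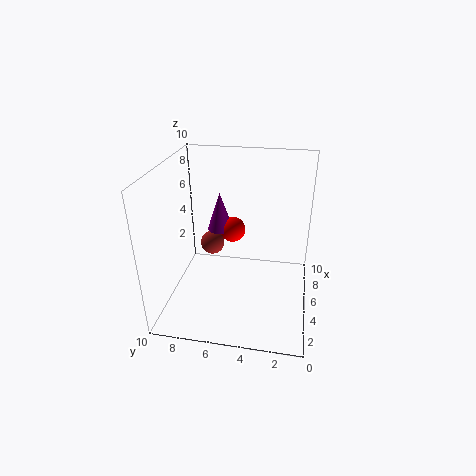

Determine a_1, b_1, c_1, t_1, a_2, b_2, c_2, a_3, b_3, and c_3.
a_1 = 8, b_1 = 7, c_1 = 4, t_1 = 3, a_2 = 8, b_2 = 6, c_2 = 4, a_3 = 9, b_3 = 8, c_3 = 2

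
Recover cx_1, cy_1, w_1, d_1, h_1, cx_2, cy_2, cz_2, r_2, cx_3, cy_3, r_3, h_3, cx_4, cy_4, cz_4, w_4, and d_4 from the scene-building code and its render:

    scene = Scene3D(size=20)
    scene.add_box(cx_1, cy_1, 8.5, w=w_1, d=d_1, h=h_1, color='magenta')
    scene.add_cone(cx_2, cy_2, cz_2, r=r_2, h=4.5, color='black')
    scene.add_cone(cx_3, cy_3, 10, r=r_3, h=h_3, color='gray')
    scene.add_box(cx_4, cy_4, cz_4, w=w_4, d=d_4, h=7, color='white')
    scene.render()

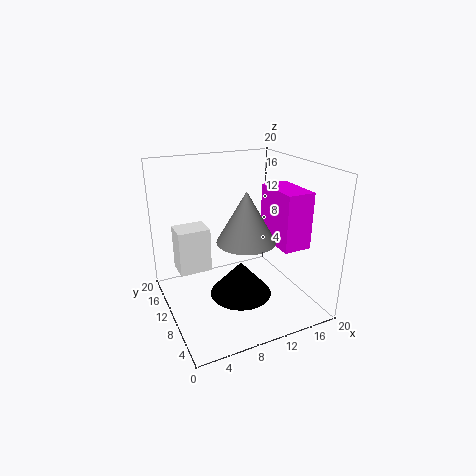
cx_1 = 15
cy_1 = 5.5
w_1 = 4
d_1 = 7
h_1 = 8
cx_2 = 8.5
cy_2 = 6
cz_2 = 4
r_2 = 4
cx_3 = 10.5
cy_3 = 8.5
r_3 = 4
h_3 = 7
cx_4 = 3
cy_4 = 15.5
cz_4 = 2.5
w_4 = 5
d_4 = 4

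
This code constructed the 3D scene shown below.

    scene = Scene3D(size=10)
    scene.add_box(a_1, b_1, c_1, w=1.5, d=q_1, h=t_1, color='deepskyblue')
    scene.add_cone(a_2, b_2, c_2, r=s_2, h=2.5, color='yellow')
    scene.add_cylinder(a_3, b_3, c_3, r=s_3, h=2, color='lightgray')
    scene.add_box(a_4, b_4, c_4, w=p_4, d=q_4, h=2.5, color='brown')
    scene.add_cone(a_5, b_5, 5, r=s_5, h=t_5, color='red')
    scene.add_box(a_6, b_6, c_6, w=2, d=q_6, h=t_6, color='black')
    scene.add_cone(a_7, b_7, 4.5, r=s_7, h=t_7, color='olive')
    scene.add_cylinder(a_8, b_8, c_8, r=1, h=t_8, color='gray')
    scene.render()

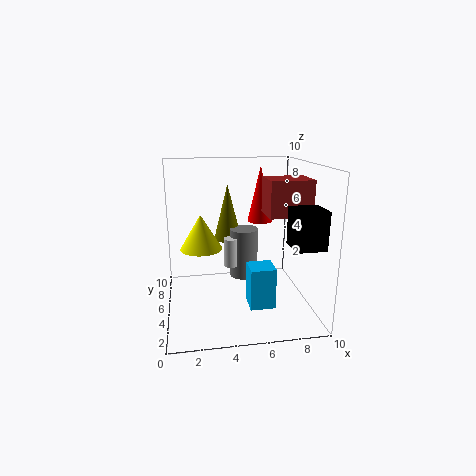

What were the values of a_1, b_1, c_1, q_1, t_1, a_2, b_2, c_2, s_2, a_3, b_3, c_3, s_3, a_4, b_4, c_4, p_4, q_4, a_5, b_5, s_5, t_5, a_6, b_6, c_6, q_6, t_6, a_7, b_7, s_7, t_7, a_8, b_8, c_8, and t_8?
a_1 = 5
b_1 = 0.5
c_1 = 2
q_1 = 1.5
t_1 = 2.5
a_2 = 2.5
b_2 = 6
c_2 = 4
s_2 = 1.5
a_3 = 4.5
b_3 = 5
c_3 = 3
s_3 = 0.5
a_4 = 7
b_4 = 4
c_4 = 6.5
p_4 = 3
q_4 = 2.5
a_5 = 7.5
b_5 = 9
s_5 = 1
t_5 = 4.5
a_6 = 8
b_6 = 1.5
c_6 = 5
q_6 = 2
t_6 = 2.5
a_7 = 4.5
b_7 = 6.5
s_7 = 1
t_7 = 4
a_8 = 5.5
b_8 = 5.5
c_8 = 2
t_8 = 3.5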